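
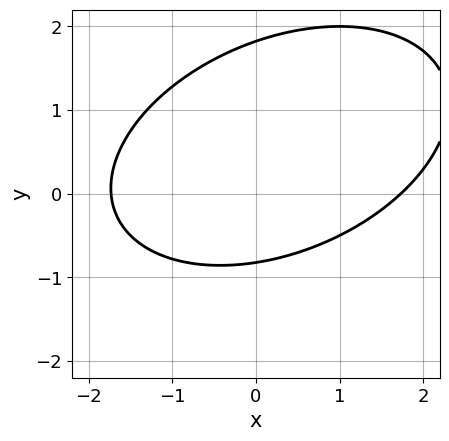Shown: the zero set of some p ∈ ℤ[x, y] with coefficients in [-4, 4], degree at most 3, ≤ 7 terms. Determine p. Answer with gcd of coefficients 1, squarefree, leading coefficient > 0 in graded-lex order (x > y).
(a) Degree: no degree-1 curve has this shape, so deg p = 2.
(b) Solving for integer coefficients yields p as stated.

x^2 - x*y + 2*y^2 - 2*y - 3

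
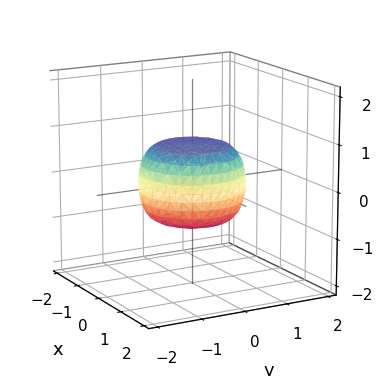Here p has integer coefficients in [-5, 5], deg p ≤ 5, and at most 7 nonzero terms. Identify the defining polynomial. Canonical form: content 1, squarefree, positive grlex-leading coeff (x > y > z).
2*x^4 + 4*x^2*y^2 + 2*y^4 - x^2 - y^2 + 3*z^2 - 2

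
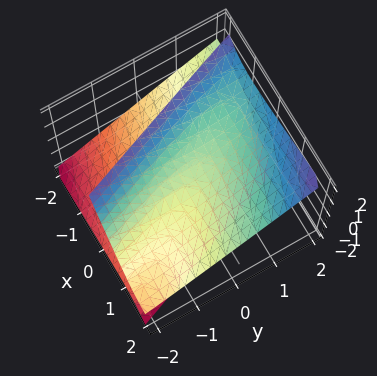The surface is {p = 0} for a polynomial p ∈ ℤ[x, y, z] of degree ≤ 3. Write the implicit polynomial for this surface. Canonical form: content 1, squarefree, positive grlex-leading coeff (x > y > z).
I count 2 distinct pieces. They look like related sheets of one shape, so recover p as a whole.
The degree is 2 — a generic line meets the surface in up to 2 points.
Against the integer gridlines: the surface avoids every integer x-axis point in the box; no y-intercept at any integer in the box.
Fitting integer coefficients to these (and the overall shape) gives p.

x^2 + 3*x*y - 3*x*z + y^2 - 2*z^2 + 1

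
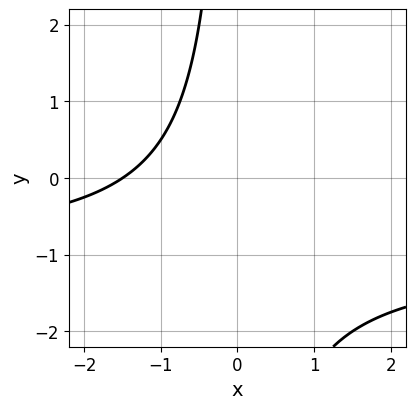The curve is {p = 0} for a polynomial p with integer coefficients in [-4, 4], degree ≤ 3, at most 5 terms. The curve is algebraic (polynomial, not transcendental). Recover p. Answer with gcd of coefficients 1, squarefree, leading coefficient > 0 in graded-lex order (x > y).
2*x*y + 2*x + 3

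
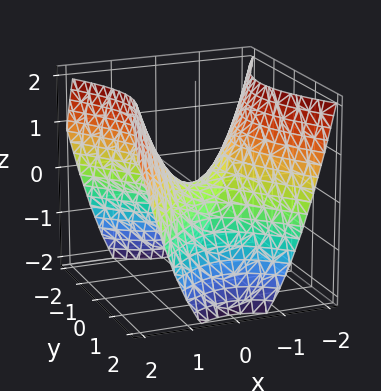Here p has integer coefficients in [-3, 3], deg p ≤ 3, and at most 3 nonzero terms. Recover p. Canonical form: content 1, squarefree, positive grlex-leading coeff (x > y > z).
3*x^2 - 2*y^2 - 3*z

deg p = 2.
Symmetries: the y ↦ −y reflection is a symmetry, so y appears only in even powers; mirror symmetry x ↦ −x ⇒ only even powers of x.
Against the integer gridlines: it meets the y-axis at y = 0 (among the integer gridlines); one z-axis crossing is at z = 0; it crosses the x-axis at the gridline x = 0.
Putting this together gives p.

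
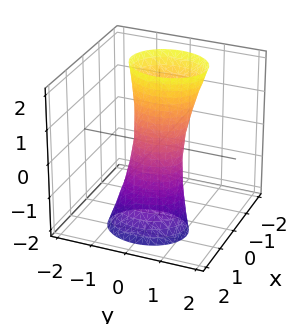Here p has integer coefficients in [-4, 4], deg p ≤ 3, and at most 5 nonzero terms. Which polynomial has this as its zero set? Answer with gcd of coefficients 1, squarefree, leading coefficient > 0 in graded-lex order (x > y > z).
3*x^2 + 2*x*z + 2*y^2 - 1

First, deg p = 2. A generic line meets the surface in up to 2 points.
Next, observable constraints: it misses every integer gridline on the z-axis.
Finally, assembling these constraints gives the stated polynomial.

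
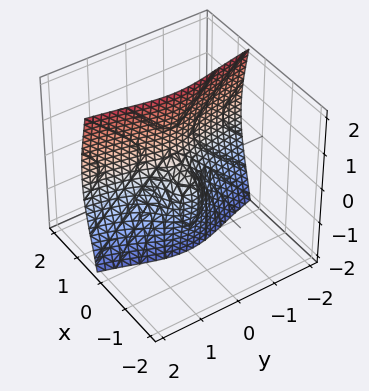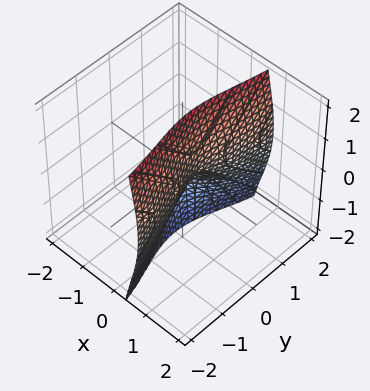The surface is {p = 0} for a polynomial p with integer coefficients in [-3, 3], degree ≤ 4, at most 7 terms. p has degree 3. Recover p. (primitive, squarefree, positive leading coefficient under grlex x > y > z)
(a) The degree is 3 — the shape is more complex than any degree-2 surface.
(b) Checking where it meets the axes: it meets the y-axis at y = 0 (among the integer gridlines); it crosses the x-axis at the gridline x = 0; it crosses the z-axis at the gridline z = 0.
(c) Matching integer coefficients to the picture gives p.

3*x^3 + 2*x*y^2 + 2*x*z^2 - 2*y^2 - z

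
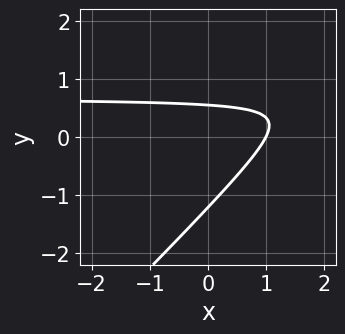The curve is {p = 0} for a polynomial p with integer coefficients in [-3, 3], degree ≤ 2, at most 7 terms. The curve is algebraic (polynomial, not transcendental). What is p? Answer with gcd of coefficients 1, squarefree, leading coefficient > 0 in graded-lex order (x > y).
First, the degree is 2 — no degree-1 curve has this shape.
Next, observable constraints: it meets the x-axis at x = 1 (among the integer gridlines).
Finally, fitting integer coefficients to these (and the overall shape) gives p.

3*x*y - 3*y^2 - 2*x - 2*y + 2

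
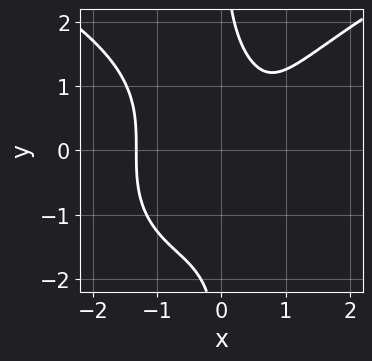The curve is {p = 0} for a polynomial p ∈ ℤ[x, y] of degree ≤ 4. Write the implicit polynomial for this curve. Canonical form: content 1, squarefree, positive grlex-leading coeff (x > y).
x*y^3 - 2*x^3 + 2*x - 2

First, the degree is 4 — the shape is more complex than any degree-3 curve.
Next, from the visible intercepts: the curve avoids every integer y-axis point in the box.
Finally, these observations pin down the coefficients.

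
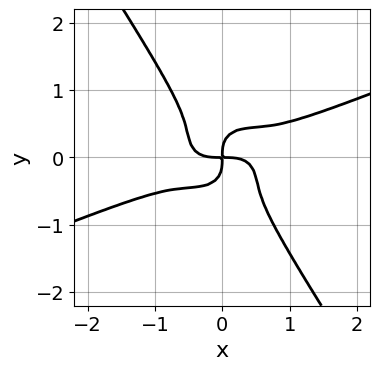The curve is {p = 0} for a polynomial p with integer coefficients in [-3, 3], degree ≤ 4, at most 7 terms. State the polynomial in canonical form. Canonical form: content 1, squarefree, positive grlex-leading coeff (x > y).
x^4 - 2*x^3*y - 2*x*y^3 - 2*y^4 + x*y

(a) deg p = 4. No degree-3 curve has this shape.
(b) From the axis intercepts and sections: it meets the y-axis at y = 0 (among the integer gridlines); one x-axis crossing is at x = 0.
(c) These observations pin down the coefficients.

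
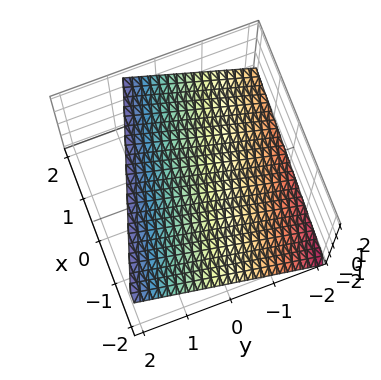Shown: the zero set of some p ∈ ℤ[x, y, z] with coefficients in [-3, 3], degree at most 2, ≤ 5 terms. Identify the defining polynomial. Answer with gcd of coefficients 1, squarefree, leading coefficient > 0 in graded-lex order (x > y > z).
First, deg p = 1.
Next, from the visible intercepts: one x-axis crossing is at x = -2.
Finally, matching integer coefficients to the picture gives p.

x + 3*y - 3*z + 2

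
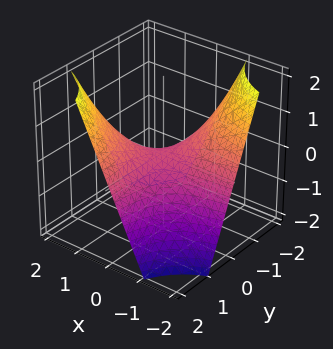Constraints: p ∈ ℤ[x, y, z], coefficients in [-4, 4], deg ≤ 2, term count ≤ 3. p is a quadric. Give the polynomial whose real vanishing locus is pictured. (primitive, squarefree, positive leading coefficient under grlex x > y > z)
1. The degree is 2 — a hyperbolic paraboloid; a quadric.
2. Observable constraints: the visible y-axis segment lies entirely on the surface; it crosses the z-axis at the gridline z = 0; every point of the x-axis in the box is on the surface.
3. Assembling these constraints gives the stated polynomial.

x*y - z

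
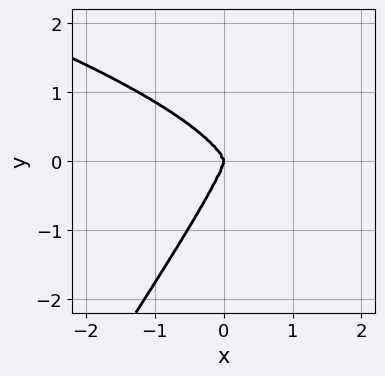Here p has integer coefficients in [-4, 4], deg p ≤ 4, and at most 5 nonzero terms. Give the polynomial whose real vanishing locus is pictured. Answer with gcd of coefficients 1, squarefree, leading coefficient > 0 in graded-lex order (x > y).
3*x*y^3 - 2*y^4 - 3*x^3

First, deg p = 4.
Then, from the axis intercepts and sections: it meets the x-axis at x = 0 (among the integer gridlines); it crosses the y-axis at the gridline y = 0.
Finally, the integer polynomial consistent with all of this is the stated p.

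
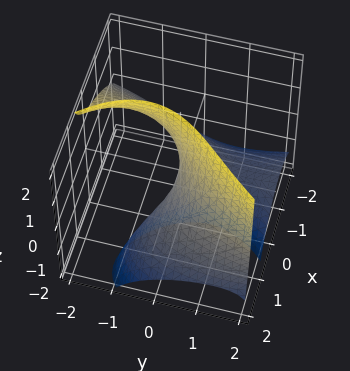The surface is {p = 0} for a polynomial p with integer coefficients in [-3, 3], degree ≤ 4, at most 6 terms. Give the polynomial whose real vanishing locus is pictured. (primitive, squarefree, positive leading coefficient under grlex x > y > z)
x^3 - y^2*z + 3*x*z - 3*y

(a) Degree: no degree-2 surface has this shape, so deg p = 3.
(b) Checking where it meets the axes: it meets the y-axis at y = 0 (among the integer gridlines); the visible z-axis segment lies entirely on the surface; it crosses the x-axis at the gridline x = 0.
(c) Matching integer coefficients to the picture gives p.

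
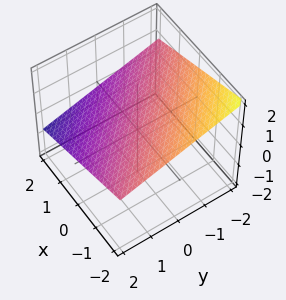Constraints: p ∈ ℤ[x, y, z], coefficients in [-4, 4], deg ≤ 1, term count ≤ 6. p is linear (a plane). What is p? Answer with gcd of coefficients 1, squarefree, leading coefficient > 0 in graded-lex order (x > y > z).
x + y + 3*z - 2

First, deg p = 1. The surface is flat (a plane).
Next, from the visible intercepts: it meets the y-axis at y = 2 (among the integer gridlines); it crosses the x-axis at the gridline x = 2.
Finally, fitting integer coefficients to these (and the overall shape) gives p.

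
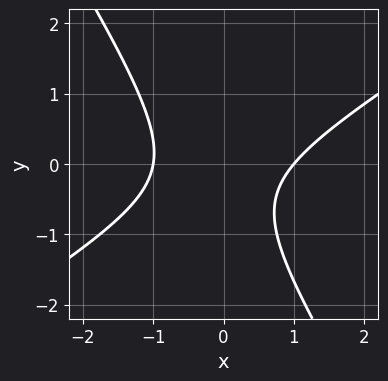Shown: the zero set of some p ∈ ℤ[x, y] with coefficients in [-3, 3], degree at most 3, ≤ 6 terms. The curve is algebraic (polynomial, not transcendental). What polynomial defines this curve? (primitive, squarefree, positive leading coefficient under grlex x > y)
3*x^2 - 3*x*y - 3*y^2 - 2*y - 3

(a) deg p = 2. No degree-1 curve has this shape.
(b) Reading off the gridlines: no y-intercept at any integer in the box; among the integer gridlines, it crosses the x-axis at x ∈ {-1, 1}.
(c) Putting this together gives p.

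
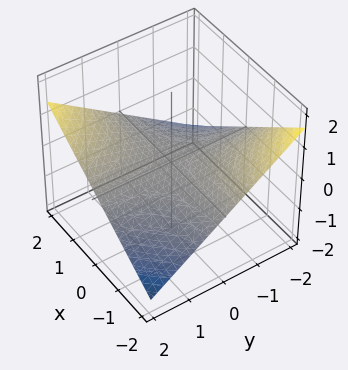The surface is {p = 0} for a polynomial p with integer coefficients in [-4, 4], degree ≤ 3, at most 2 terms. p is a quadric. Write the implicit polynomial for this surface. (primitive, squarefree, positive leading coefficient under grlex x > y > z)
x*y - 3*z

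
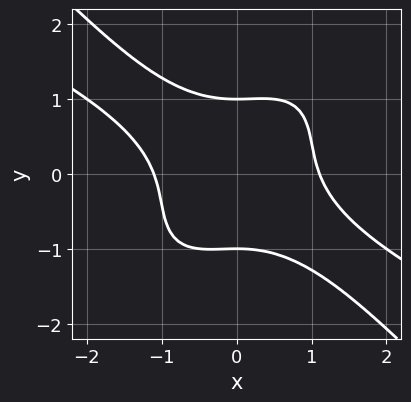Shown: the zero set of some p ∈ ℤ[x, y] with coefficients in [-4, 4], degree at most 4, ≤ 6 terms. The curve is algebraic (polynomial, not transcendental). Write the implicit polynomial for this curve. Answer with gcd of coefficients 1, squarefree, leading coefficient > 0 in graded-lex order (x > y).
1. Degree: a generic line meets the curve in up to 4 points, so deg p = 4.
2. Observable constraints: among the integer gridlines, it crosses the y-axis at y ∈ {-1, 1}.
3. Assembling these constraints gives the stated polynomial.

2*x^4 + 3*x^3*y - 2*x^2*y^2 + 3*y^4 - 3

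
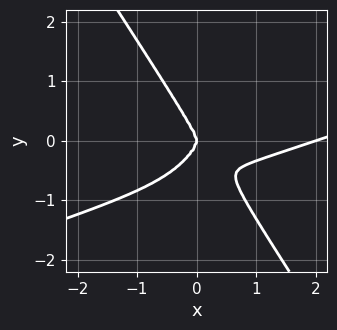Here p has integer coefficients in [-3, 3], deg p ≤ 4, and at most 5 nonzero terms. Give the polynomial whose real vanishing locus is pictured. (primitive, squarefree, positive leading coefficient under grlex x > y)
1. Degree: the shape is more complex than any degree-3 curve, so deg p = 4.
2. Against the integer gridlines: it crosses the y-axis at the gridline y = 0; among the integer gridlines, it crosses the x-axis at x ∈ {0, 2}.
3. Fitting integer coefficients to these (and the overall shape) gives p.

x^4 - 3*x^3*y - y^4 - 2*x^3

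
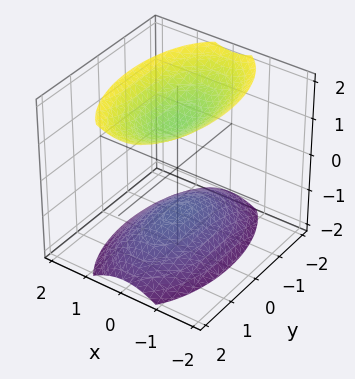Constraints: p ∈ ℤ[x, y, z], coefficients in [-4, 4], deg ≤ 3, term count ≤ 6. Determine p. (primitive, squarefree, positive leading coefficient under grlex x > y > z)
3*x^2 + y^2 - 2*z^2 + 3

(a) There are 2 components. Treating them together as one polynomial.
(b) Degree: two separate bowl-shaped sheets opening away from each other; a quadric, so deg p = 2.
(c) Symmetries: it's symmetric under z → −z, forcing even powers of z; mirror symmetry y ↦ −y ⇒ only even powers of y; the x ↦ −x reflection is a symmetry, so x appears only in even powers.
(d) Checking where it meets the axes: it misses every integer gridline on the x-axis; no y-intercept at any integer in the box.
(e) Together with the visible shape, these determine p as stated.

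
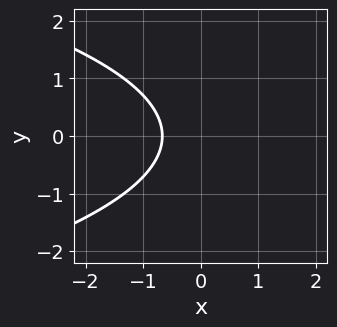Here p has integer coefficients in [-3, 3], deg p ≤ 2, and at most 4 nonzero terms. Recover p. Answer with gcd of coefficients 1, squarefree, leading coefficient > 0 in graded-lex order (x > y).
(a) Degree: the shape is more complex than any degree-1 curve, so deg p = 2.
(b) Symmetries: it's symmetric under y → −y, forcing even powers of y.
(c) Observable constraints: it misses every integer gridline on the y-axis.
(d) These observations pin down the coefficients.

2*y^2 + 3*x + 2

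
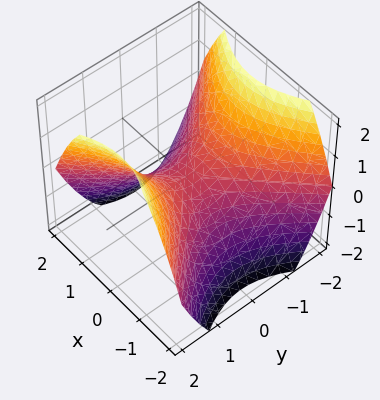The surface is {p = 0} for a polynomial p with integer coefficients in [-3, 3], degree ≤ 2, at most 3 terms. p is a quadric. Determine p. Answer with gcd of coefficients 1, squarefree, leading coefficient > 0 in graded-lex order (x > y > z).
(a) deg p = 2. A saddle surface; a quadric.
(b) Symmetries: the x ↦ −x reflection is a symmetry, so x appears only in even powers; the y ↦ −y reflection is a symmetry, so y appears only in even powers.
(c) From the visible intercepts: one y-axis crossing is at y = 0; one z-axis crossing is at z = 0.
(d) Assembling these constraints gives the stated polynomial.

2*x^2 - 2*y^2 + 3*z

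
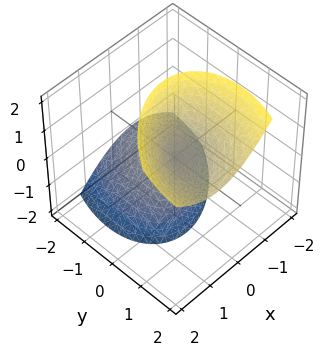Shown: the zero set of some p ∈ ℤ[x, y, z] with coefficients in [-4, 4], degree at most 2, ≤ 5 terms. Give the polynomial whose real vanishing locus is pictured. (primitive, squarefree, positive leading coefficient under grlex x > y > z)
3*x^2 - 2*x*y + 2*y^2 - 3*y*z - z^2

First, the degree is 2 — no degree-1 surface has this shape.
Then, observable constraints: it crosses the x-axis at the gridline x = 0; it crosses the z-axis at the gridline z = 0; one y-axis crossing is at y = 0.
Finally, matching integer coefficients to the picture gives p.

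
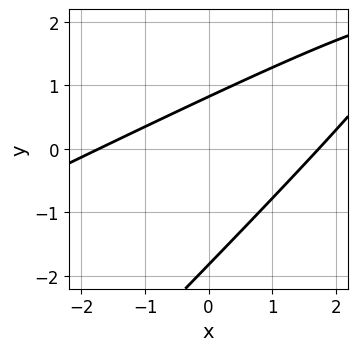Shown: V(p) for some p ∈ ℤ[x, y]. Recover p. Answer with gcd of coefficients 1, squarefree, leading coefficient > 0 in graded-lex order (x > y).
deg p = 2. A generic line meets the curve in up to 2 points.
Matching integer coefficients to the picture gives p.

x^2 - 3*x*y + 2*y^2 + 2*y - 3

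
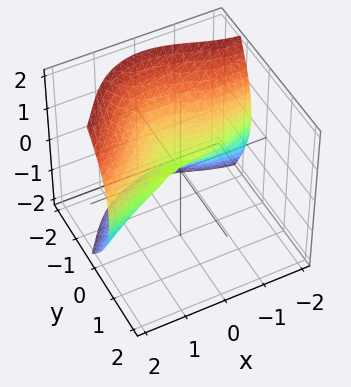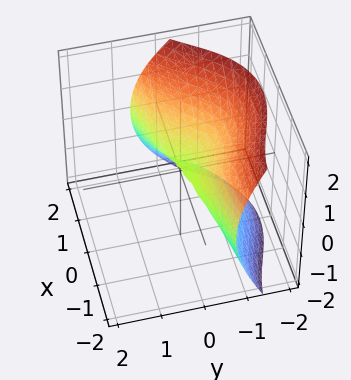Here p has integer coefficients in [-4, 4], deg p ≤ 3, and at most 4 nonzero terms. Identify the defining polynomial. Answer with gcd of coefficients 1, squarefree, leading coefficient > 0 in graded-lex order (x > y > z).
x^3 - 3*x^2*y - 2*y^3 - 3*z^2

(a) Degree: no degree-2 surface has this shape, so deg p = 3.
(b) Observable constraints: one x-axis crossing is at x = 0; it meets the y-axis at y = 0 (among the integer gridlines); it crosses the z-axis at the gridline z = 0.
(c) Assembling these constraints gives the stated polynomial.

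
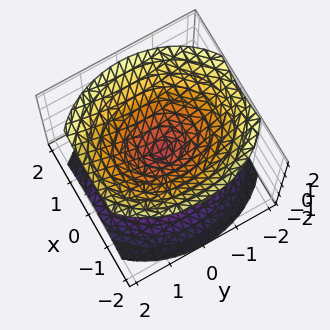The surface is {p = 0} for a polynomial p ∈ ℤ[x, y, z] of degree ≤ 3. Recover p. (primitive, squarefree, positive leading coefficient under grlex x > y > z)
(a) I count 2 distinct pieces. They look like related sheets of one shape, so recover p as a whole.
(b) Degree: a double cone through the origin; a quadric, so deg p = 2.
(c) Symmetries: it's symmetric under x → −x, forcing even powers of x; mirror symmetry y ↦ −y ⇒ only even powers of y; mirror symmetry z ↦ −z ⇒ only even powers of z.
(d) Reading off the gridlines: it crosses the x-axis at the gridline x = 0; it crosses the z-axis at the gridline z = 0; it crosses the y-axis at the gridline y = 0.
(e) Fitting integer coefficients to these (and the overall shape) gives p.

3*x^2 + 2*y^2 - 3*z^2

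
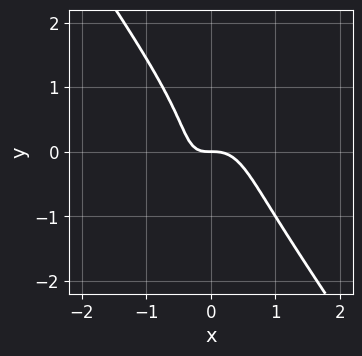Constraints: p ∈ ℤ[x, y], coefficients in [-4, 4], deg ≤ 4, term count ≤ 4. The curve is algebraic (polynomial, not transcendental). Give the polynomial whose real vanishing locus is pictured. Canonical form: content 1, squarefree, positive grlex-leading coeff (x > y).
3*x^3 + y^3 + x*y + y

Degree: the shape is more complex than any degree-2 curve, so deg p = 3.
Checking where it meets the axes: it meets the x-axis at x = 0 (among the integer gridlines); one y-axis crossing is at y = 0.
Matching integer coefficients to the picture gives p.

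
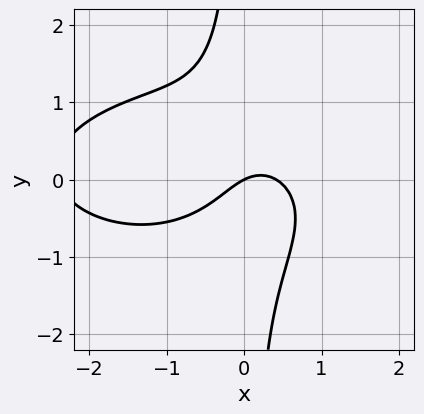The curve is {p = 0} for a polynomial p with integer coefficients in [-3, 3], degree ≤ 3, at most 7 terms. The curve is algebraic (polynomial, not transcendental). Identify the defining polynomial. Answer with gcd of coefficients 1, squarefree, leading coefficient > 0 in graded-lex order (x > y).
x^3 + 3*x*y^2 + 2*x^2 - x + 2*y

(a) The degree is 3 — no degree-2 curve has this shape.
(b) Observable constraints: one y-axis crossing is at y = 0; it meets the x-axis at x = 0 (among the integer gridlines).
(c) Solving for integer coefficients yields p as stated.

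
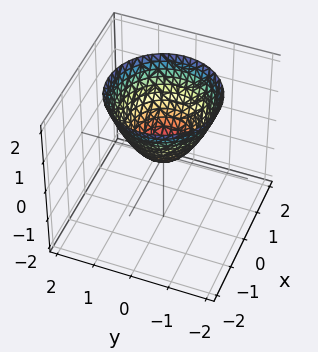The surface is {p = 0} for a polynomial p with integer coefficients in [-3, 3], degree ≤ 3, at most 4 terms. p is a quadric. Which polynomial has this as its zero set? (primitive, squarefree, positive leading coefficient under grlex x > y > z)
x^2 + y^2 - z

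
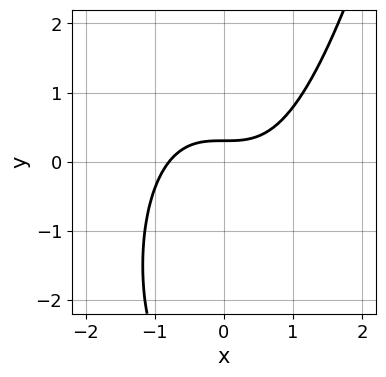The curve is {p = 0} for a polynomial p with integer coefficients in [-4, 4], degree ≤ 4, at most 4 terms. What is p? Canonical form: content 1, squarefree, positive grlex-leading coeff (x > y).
(a) deg p = 3. The shape is more complex than any degree-2 curve.
(b) Matching integer coefficients to the picture gives p.

2*x^3 - y^2 - 3*y + 1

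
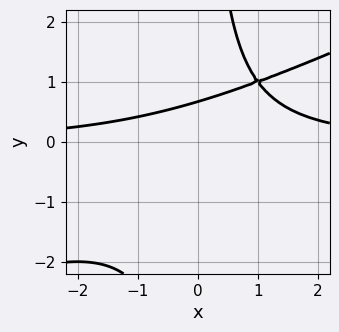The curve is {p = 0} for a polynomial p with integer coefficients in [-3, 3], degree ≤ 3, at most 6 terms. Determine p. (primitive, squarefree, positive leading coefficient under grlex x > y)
x^2*y - 2*x*y^2 + 3*y - 2

(a) Degree: no degree-2 curve has this shape, so deg p = 3.
(b) Observable constraints: it misses every integer gridline on the x-axis.
(c) Fitting integer coefficients to these (and the overall shape) gives p.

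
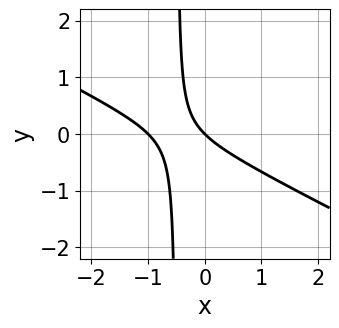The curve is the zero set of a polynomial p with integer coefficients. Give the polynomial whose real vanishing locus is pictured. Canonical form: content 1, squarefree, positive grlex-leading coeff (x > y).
1. Degree: a generic line meets the curve in up to 2 points, so deg p = 2.
2. From the visible intercepts: among the integer gridlines, it crosses the x-axis at x ∈ {-1, 0}; it crosses the y-axis at the gridline y = 0.
3. Solving for integer coefficients yields p as stated.

x^2 + 2*x*y + x + y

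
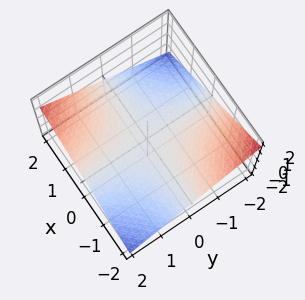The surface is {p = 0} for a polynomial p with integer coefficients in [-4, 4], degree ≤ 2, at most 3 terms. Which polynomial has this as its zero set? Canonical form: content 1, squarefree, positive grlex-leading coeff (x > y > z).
1. Degree: a saddle surface; a quadric, so deg p = 2.
2. Against the integer gridlines: one z-axis crossing is at z = 0; every point of the x-axis in the box is on the surface; every point of the y-axis in the box is on the surface.
3. Fitting integer coefficients to these (and the overall shape) gives p.

x*y - 3*z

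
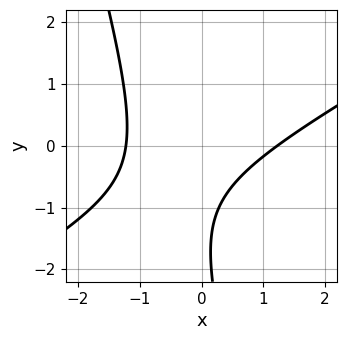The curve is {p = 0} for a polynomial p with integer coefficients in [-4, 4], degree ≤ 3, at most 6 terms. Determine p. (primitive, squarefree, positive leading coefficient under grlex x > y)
2*x^2 - 3*x*y - y^2 - 3*y - 3

1. The degree is 2 — no degree-1 curve has this shape.
2. Checking where it meets the axes: the curve avoids every integer y-axis point in the box.
3. Solving for integer coefficients yields p as stated.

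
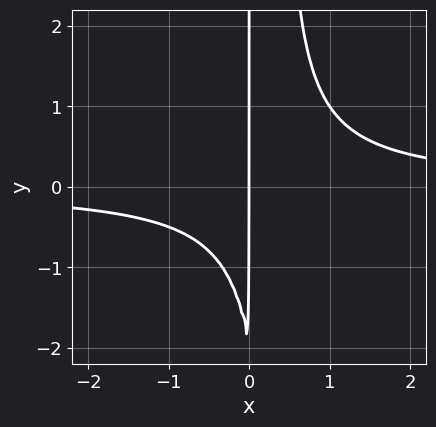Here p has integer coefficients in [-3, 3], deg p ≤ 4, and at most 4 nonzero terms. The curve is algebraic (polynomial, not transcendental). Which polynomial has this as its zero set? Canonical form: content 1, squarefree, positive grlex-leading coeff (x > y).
3*x^2*y - x*y - 2*x

1. The degree is 3 — a generic line meets the curve in up to 3 points.
2. Observable constraints: the visible y-axis segment lies entirely on the curve; it crosses the x-axis at the gridline x = 0.
3. Together with the visible shape, these determine p as stated.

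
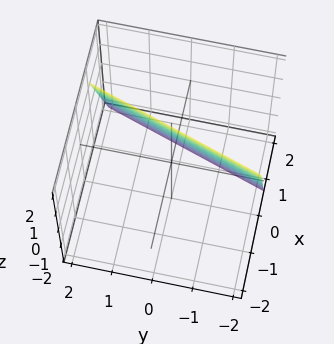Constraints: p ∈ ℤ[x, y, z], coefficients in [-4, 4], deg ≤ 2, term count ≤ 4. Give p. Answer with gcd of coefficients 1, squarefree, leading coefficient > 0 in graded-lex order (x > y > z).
3*x - y + z - 2

1. deg p = 1. The surface is flat (a plane).
2. Against the integer gridlines: one z-axis crossing is at z = 2; it crosses the y-axis at the gridline y = -2.
3. Matching integer coefficients to the picture gives p.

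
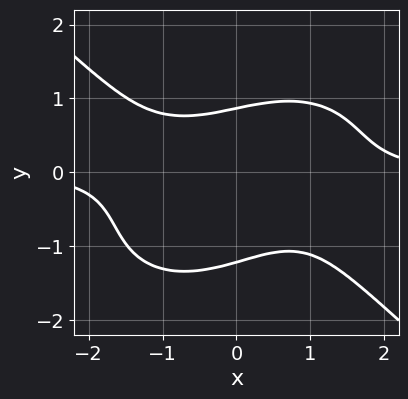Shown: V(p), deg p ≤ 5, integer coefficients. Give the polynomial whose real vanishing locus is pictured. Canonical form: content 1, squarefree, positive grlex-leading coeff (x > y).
First, deg p = 4. The shape is more complex than any degree-3 curve.
Then, against the integer gridlines: it misses every integer gridline on the x-axis.
Finally, matching integer coefficients to the picture gives p.

2*x^3*y + 3*y^4 + 2*y^3 - 3*x*y - 3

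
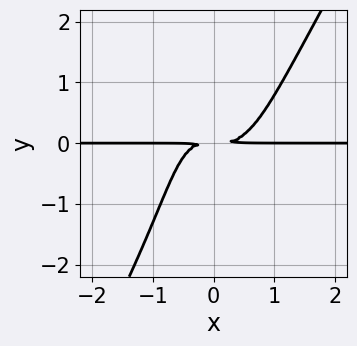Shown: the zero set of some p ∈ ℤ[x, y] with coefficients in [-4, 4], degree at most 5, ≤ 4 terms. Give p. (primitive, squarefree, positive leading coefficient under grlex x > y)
3*x^3*y - x*y^3 - x*y^2 - 2*y^2

(a) The degree is 4 — no degree-3 curve has this shape.
(b) Against the integer gridlines: every point of the x-axis in the box is on the curve.
(c) The integer polynomial consistent with all of this is the stated p.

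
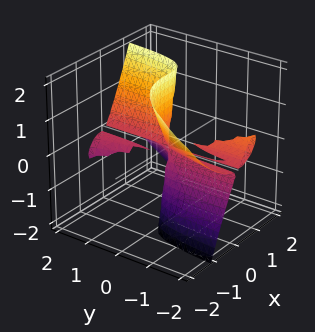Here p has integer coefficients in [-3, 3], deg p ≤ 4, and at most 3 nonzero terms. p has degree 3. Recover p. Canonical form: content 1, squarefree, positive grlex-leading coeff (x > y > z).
First, there are 2 components. Treating them together as one polynomial.
Then, degree: no degree-2 surface has this shape, so deg p = 3.
Then, from the visible intercepts: one x-axis crossing is at x = 0; every point of the z-axis in the box is on the surface.
Finally, solving for integer coefficients yields p as stated. Check: (0, -1, 0) on the y-axis lies on the surface, and p(0, -1, 0) = 0. ✓

3*x^3 + 3*x*y*z - 2*y*z^2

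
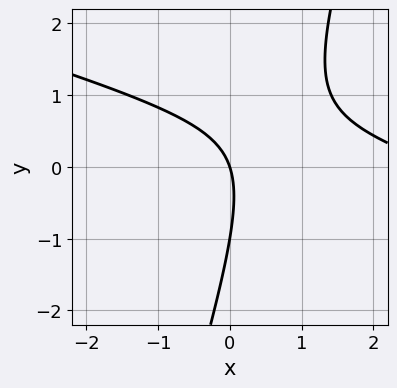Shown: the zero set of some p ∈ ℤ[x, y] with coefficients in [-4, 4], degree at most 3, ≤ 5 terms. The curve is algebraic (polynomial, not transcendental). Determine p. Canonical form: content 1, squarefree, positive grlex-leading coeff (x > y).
The degree is 2 — the shape is more complex than any degree-1 curve.
Observable constraints: among the integer gridlines, it crosses the y-axis at y ∈ {-1, 0}; one x-axis crossing is at x = 0.
Fitting integer coefficients to these (and the overall shape) gives p.

x^2 + 3*x*y - y^2 - 3*x - y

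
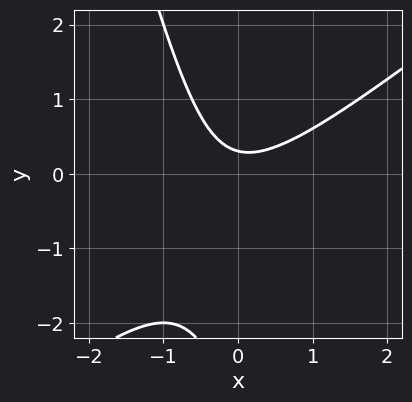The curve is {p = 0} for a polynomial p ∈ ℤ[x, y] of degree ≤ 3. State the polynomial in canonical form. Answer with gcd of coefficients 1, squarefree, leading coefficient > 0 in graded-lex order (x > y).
3*x^2 - 3*x*y - y^2 - 3*y + 1

(a) Degree: the shape is more complex than any degree-1 curve, so deg p = 2.
(b) From the visible intercepts: no x-intercept at any integer in the box.
(c) Together with the visible shape, these determine p as stated.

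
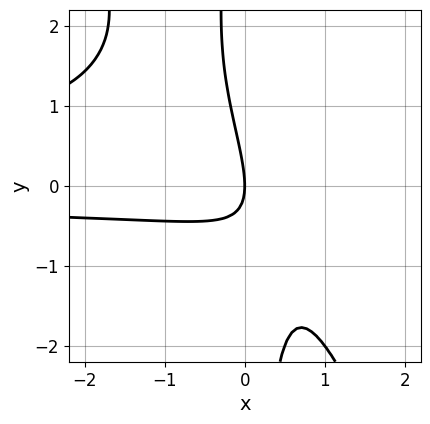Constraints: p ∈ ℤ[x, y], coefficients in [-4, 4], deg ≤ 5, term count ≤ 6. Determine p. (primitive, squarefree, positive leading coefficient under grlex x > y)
2*x^2*y^2 + x*y^3 + 3*x*y + y^2 + 2*x

First, degree: the shape is more complex than any degree-3 curve, so deg p = 4.
Then, from the visible intercepts: it crosses the y-axis at the gridline y = 0; it crosses the x-axis at the gridline x = 0.
Finally, solving for integer coefficients yields p as stated.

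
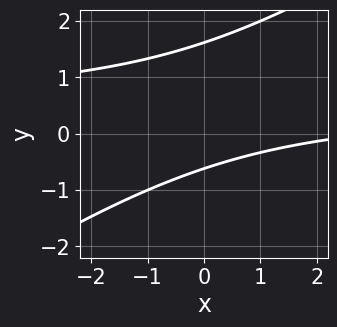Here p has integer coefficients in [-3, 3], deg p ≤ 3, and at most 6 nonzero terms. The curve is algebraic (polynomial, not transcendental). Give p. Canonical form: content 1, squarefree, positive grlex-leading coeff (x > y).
The degree is 2 — a generic line meets the curve in up to 2 points.
Against the integer gridlines: the curve avoids every integer x-axis point in the box.
The integer polynomial consistent with all of this is the stated p.

2*x*y - 3*y^2 - x + 3*y + 3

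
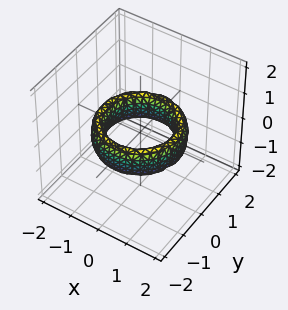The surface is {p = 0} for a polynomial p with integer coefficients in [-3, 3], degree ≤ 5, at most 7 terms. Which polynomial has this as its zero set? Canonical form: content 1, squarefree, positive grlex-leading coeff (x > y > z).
First, degree: no degree-3 surface has this shape, so deg p = 4.
Then, symmetry: the surface is invariant under rotation about z: p = q(x² + y², z).
Next, observable constraints: the surface avoids every integer z-axis point in the box; a circular section at z = 0 has radius exactly 1; the y-axis gridline crossings are at y ∈ {-1, 1}; the x-axis gridline crossings are at x ∈ {-1, 1}.
Finally, assembling these constraints gives the stated polynomial.

x^4 + 2*x^2*y^2 + y^4 - 3*x^2 - 3*y^2 + z^2 + 2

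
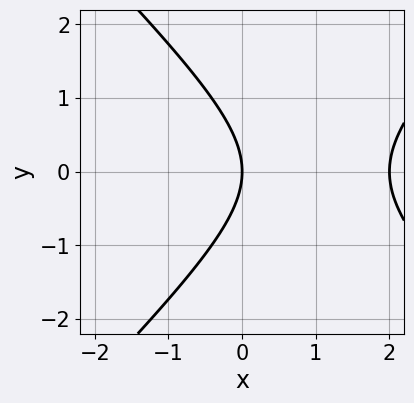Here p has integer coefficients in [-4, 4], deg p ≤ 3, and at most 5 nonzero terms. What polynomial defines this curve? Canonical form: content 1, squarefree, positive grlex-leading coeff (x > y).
x^2 - y^2 - 2*x

The degree is 2 — the shape is more complex than any degree-1 curve.
Symmetries: mirror symmetry y ↦ −y ⇒ only even powers of y.
Observable constraints: it meets the y-axis at y = 0 (among the integer gridlines); among the integer gridlines, it crosses the x-axis at x ∈ {0, 2}.
Putting this together gives p.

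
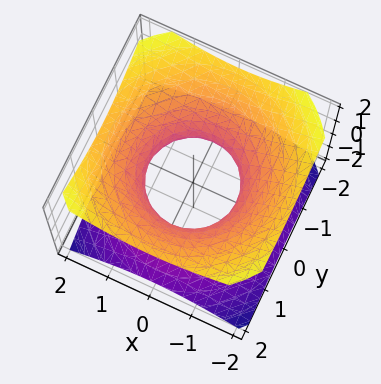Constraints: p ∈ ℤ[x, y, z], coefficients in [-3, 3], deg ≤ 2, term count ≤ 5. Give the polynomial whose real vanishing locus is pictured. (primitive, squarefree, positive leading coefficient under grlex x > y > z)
2*x^2 + 2*y^2 - 3*z^2 - 2

Degree: one connected sheet with a waist; a quadric, so deg p = 2.
Symmetries: rotational symmetry about the z-axis ⇒ p depends on x, y only through x² + y²; it's symmetric under z → −z, forcing even powers of z.
From the visible intercepts: among the integer gridlines, it crosses the x-axis at x ∈ {-1, 1}; no z-intercept at any integer in the box; the y-axis gridline crossings are at y ∈ {-1, 1}.
Assembling these constraints gives the stated polynomial.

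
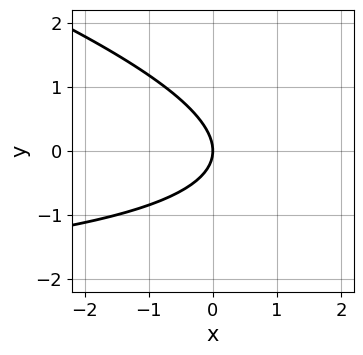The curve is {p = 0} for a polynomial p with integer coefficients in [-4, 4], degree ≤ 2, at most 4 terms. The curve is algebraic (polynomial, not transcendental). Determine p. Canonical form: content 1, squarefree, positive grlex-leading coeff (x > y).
1. The degree is 2 — a generic line meets the curve in up to 2 points.
2. Checking where it meets the axes: it crosses the y-axis at the gridline y = 0; it crosses the x-axis at the gridline x = 0.
3. Matching integer coefficients to the picture gives p.

x*y + 3*y^2 + 3*x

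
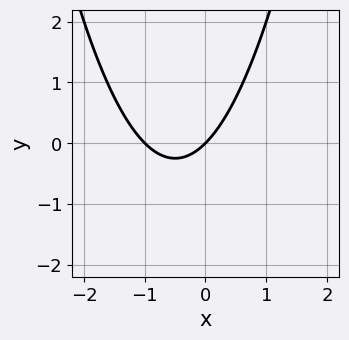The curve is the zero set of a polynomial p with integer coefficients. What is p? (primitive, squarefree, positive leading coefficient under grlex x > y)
Degree: a generic line meets the curve in up to 2 points, so deg p = 2.
Checking where it meets the axes: one y-axis crossing is at y = 0; the x-axis gridline crossings are at x ∈ {-1, 0}.
Matching integer coefficients to the picture gives p.

x^2 + x - y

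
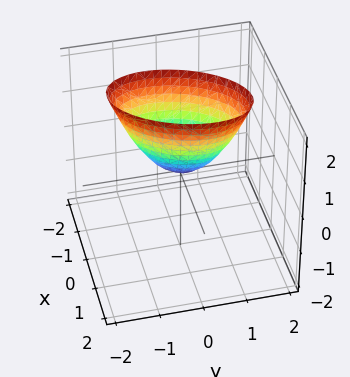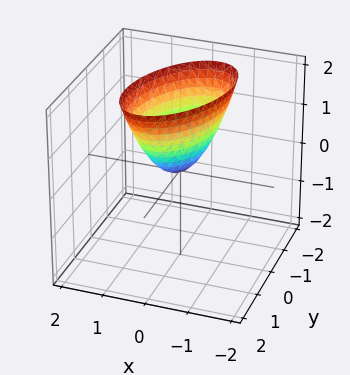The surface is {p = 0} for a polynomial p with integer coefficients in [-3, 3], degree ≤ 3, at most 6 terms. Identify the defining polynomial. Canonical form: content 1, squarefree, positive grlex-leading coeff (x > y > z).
1. deg p = 2.
2. From the axis intercepts and sections: one y-axis crossing is at y = 0; it crosses the x-axis at the gridline x = 0.
3. Matching integer coefficients to the picture gives p.

2*x^2 - x*y + y^2 - z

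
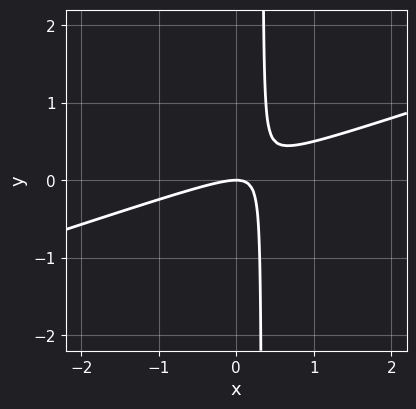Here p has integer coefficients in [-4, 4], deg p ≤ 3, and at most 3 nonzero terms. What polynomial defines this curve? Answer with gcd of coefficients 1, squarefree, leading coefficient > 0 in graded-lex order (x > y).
x^2 - 3*x*y + y

Degree: a generic line meets the curve in up to 2 points, so deg p = 2.
From the visible intercepts: it crosses the x-axis at the gridline x = 0; it meets the y-axis at y = 0 (among the integer gridlines).
These observations pin down the coefficients.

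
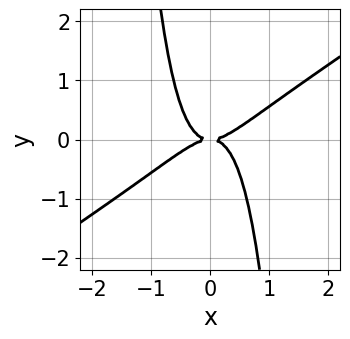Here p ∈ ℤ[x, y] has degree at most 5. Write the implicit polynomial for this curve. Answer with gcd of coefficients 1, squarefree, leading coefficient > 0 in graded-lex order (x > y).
First, deg p = 4. A generic line meets the curve in up to 4 points.
Next, from the visible intercepts: it meets the y-axis at y = 0 (among the integer gridlines); it crosses the x-axis at the gridline x = 0.
Finally, matching integer coefficients to the picture gives p.

2*x^4 - 3*x^3*y - y^2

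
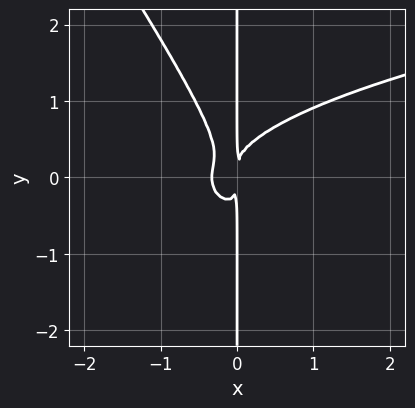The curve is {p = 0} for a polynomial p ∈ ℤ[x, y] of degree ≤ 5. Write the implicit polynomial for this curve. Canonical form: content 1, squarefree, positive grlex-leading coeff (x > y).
3*x^2*y^2 + 2*x*y^3 - 3*x^3 - x^2

The degree is 4 — no degree-3 curve has this shape.
Against the integer gridlines: the visible y-axis segment lies entirely on the curve.
Fitting integer coefficients to these (and the overall shape) gives p.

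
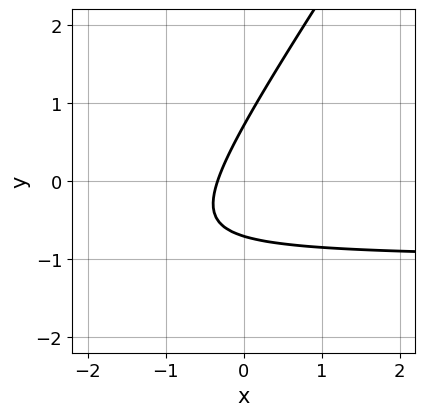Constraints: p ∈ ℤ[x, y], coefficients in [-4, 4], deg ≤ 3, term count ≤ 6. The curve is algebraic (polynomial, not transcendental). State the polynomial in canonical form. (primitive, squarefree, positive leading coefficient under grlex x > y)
(a) deg p = 2. No degree-1 curve has this shape.
(b) Putting this together gives p.

3*x*y - 2*y^2 + 3*x + 1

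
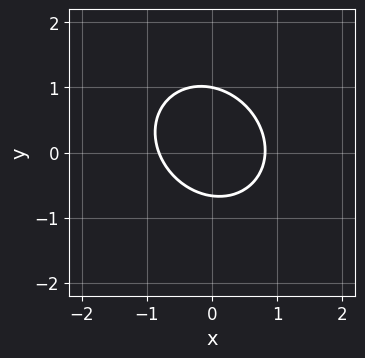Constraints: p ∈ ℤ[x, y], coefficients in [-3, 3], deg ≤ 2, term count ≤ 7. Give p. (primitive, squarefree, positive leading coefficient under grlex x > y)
(a) Degree: no degree-1 curve has this shape, so deg p = 2.
(b) From the visible intercepts: one y-axis crossing is at y = 1.
(c) Together with the visible shape, these determine p as stated.

3*x^2 + x*y + 3*y^2 - y - 2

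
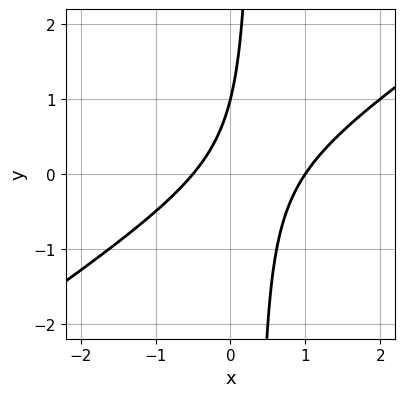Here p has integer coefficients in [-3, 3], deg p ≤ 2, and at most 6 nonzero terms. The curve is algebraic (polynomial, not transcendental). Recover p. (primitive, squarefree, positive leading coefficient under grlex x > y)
2*x^2 - 3*x*y - x + y - 1

First, deg p = 2.
Then, reading off the gridlines: one x-axis crossing is at x = 1; it crosses the y-axis at the gridline y = 1.
Finally, the integer polynomial consistent with all of this is the stated p.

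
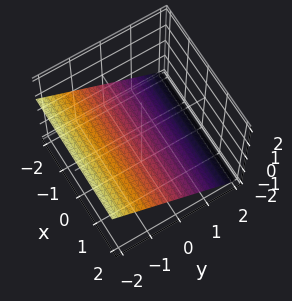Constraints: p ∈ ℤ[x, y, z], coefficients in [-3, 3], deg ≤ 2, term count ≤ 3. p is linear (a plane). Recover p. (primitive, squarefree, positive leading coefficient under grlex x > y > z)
2*y + 3*z + 2

First, the degree is 1 — the surface is flat (a plane).
Next, from the axis intercepts and sections: it misses every integer gridline on the x-axis; one y-axis crossing is at y = -1.
Finally, fitting integer coefficients to these (and the overall shape) gives p.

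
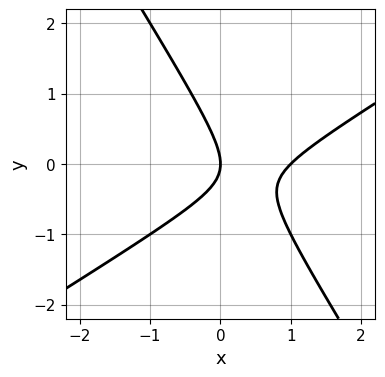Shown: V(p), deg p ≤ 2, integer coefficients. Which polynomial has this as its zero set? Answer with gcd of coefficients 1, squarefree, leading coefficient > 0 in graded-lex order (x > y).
x^2 - x*y - y^2 - x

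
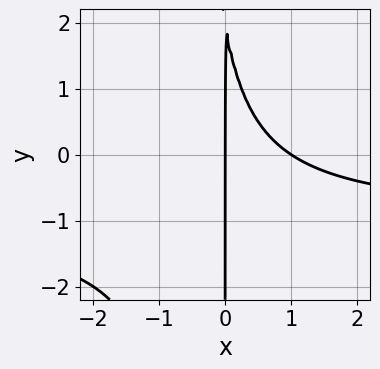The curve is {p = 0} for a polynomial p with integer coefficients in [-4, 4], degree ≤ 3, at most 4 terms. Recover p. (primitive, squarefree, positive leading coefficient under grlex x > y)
2*x^2*y + 2*x^2 + x*y - 2*x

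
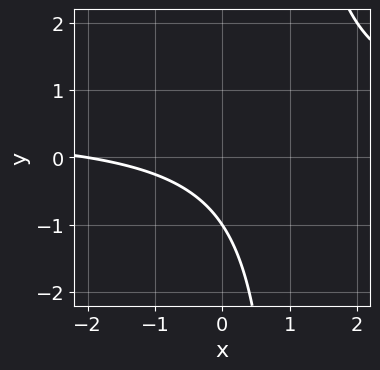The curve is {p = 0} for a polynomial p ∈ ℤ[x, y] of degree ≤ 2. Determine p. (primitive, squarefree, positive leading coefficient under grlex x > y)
2*x*y - x - 2*y - 2

deg p = 2. The shape is more complex than any degree-1 curve.
From the axis intercepts and sections: one x-axis crossing is at x = -2; one y-axis crossing is at y = -1.
Putting this together gives p.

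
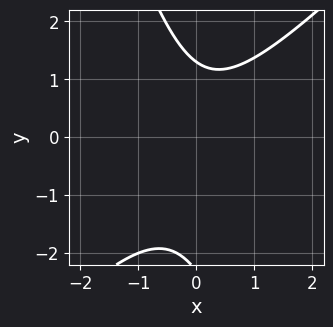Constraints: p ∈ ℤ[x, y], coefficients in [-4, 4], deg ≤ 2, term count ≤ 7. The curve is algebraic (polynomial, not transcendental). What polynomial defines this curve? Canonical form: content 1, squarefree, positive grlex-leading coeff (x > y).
First, degree: the shape is more complex than any degree-1 curve, so deg p = 2.
Then, reading off the gridlines: it misses every integer gridline on the x-axis.
Finally, assembling these constraints gives the stated polynomial.

3*x^2 - 2*x*y - y^2 - y + 3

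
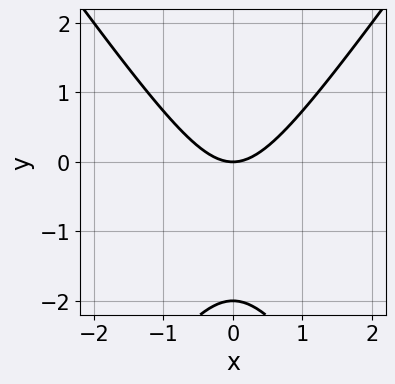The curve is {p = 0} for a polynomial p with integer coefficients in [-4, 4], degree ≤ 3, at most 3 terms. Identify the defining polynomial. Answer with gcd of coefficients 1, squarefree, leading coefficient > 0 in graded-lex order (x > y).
2*x^2 - y^2 - 2*y

(a) deg p = 2.
(b) Symmetries: the x ↦ −x reflection is a symmetry, so x appears only in even powers.
(c) From the axis intercepts and sections: it meets the x-axis at x = 0 (among the integer gridlines); among the integer gridlines, it crosses the y-axis at y ∈ {-2, 0}.
(d) Solving for integer coefficients yields p as stated.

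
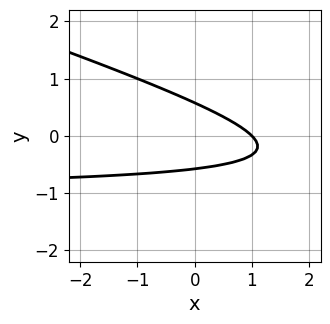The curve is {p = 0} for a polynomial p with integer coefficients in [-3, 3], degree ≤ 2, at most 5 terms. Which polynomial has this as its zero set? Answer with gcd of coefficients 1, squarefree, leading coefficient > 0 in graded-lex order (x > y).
1. deg p = 2.
2. From the visible intercepts: it crosses the x-axis at the gridline x = 1.
3. Putting this together gives p.

x*y + 3*y^2 + x - 1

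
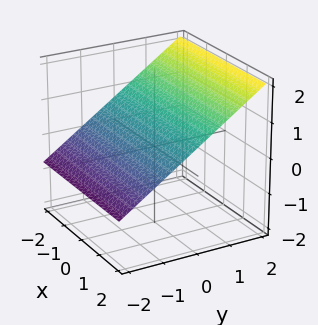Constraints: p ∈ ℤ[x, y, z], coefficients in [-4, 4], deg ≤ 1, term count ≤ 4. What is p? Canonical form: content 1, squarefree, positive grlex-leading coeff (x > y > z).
(a) deg p = 1. The surface is flat (a plane).
(b) Observable constraints: it crosses the y-axis at the gridline y = -1; the surface avoids every integer x-axis point in the box.
(c) Assembling these constraints gives the stated polynomial.

2*y - 3*z + 2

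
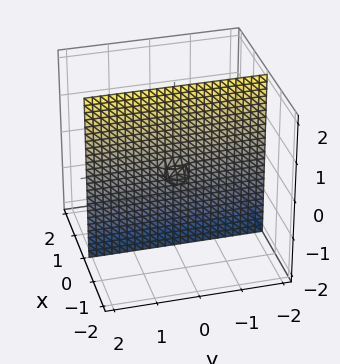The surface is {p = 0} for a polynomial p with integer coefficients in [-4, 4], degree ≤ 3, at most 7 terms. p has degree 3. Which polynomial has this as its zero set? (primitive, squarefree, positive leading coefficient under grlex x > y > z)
3*x^3 - 3*x^2*z + x*y^2 + 3*x*z^2 + x^2

The degree is 3 — no degree-2 surface has this shape.
Reading off the gridlines: every point of the z-axis in the box is on the surface; the visible y-axis segment lies entirely on the surface.
Matching integer coefficients to the picture gives p.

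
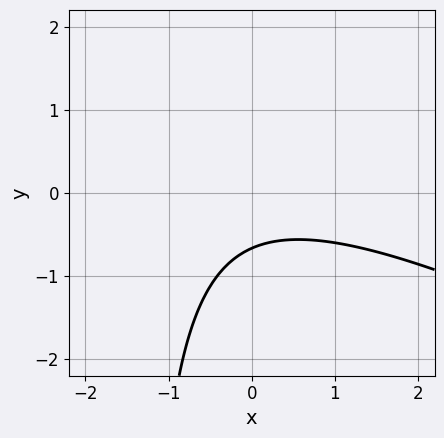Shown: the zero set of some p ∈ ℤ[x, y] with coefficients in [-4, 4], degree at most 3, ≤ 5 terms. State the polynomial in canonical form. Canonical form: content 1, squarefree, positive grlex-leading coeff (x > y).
x^2 + 2*x*y + 3*y + 2

1. deg p = 2. The shape is more complex than any degree-1 curve.
2. From the visible intercepts: it misses every integer gridline on the x-axis.
3. Matching integer coefficients to the picture gives p.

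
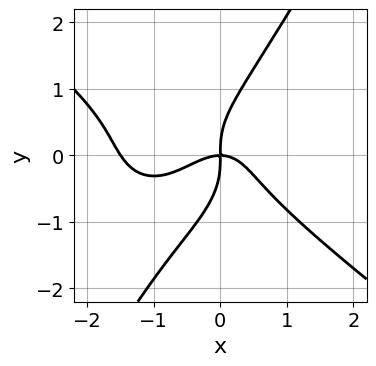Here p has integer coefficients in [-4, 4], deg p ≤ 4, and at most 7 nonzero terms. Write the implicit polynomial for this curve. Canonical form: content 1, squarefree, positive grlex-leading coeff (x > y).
deg p = 4. The shape is more complex than any degree-3 curve.
Against the integer gridlines: it crosses the y-axis at the gridline y = 0; it crosses the x-axis at the gridline x = 0.
Fitting integer coefficients to these (and the overall shape) gives p.

2*x^4 + 3*x*y^3 - 2*y^4 + 3*x^3 + 3*x*y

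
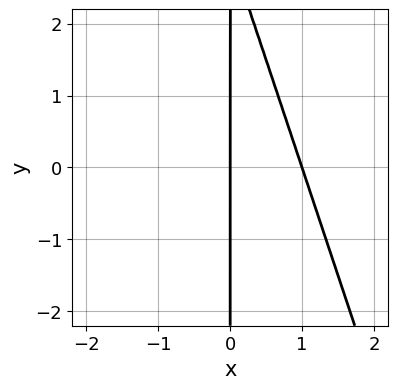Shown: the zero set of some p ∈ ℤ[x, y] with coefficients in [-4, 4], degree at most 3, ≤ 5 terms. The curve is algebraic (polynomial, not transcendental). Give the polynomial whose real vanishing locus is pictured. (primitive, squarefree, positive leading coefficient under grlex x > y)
3*x^2 + x*y - 3*x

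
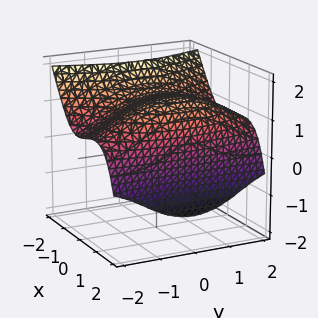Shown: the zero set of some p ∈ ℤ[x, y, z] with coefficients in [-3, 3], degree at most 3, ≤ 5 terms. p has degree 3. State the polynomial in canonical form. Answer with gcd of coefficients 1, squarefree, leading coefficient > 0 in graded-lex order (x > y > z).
2*x^3 + y^2*z + z^3 - 3*x^2 - 3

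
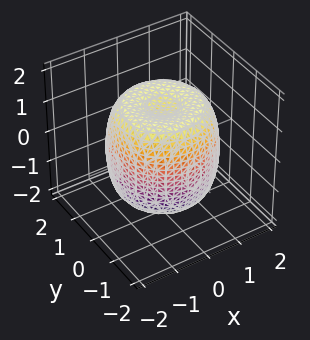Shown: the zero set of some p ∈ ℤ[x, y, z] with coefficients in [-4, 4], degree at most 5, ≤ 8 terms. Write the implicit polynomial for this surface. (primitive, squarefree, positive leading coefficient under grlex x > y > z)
2*x^4 + 4*x^2*y^2 + 2*y^4 - 3*x^2 - 3*y^2 + 2*z^2 - 3

First, the degree is 4 — a generic line meets the surface in up to 4 points.
Next, symmetries: rotational symmetry about the z-axis ⇒ p depends on x, y only through x² + y².
Next, reading off the gridlines: a circular section at z = 0 has radius between 1 and 2.
Finally, assembling these constraints gives the stated polynomial.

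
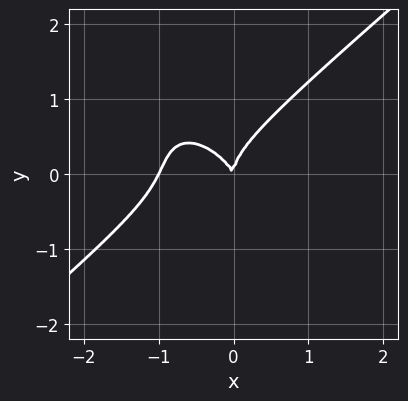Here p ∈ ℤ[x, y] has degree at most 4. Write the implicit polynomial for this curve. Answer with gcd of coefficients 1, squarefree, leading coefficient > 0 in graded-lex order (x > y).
2*x^3 - x*y^2 - 2*y^3 + 2*x^2 + x*y

First, degree: no degree-2 curve has this shape, so deg p = 3.
Then, observable constraints: among the integer gridlines, it crosses the x-axis at x ∈ {-1, 0}; it crosses the y-axis at the gridline y = 0.
Finally, fitting integer coefficients to these (and the overall shape) gives p.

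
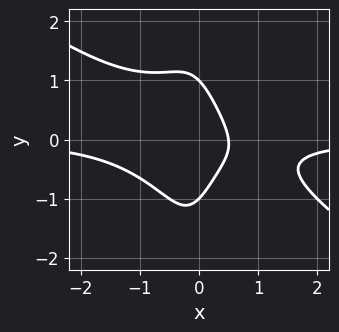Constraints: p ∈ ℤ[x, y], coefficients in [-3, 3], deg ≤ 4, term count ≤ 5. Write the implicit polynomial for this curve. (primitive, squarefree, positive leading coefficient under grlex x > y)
2*x^3*y + 3*x^2*y^2 + y^2 + 2*x - 1

Degree: no degree-3 curve has this shape, so deg p = 4.
Against the integer gridlines: among the integer gridlines, it crosses the y-axis at y ∈ {-1, 1}.
Together with the visible shape, these determine p as stated.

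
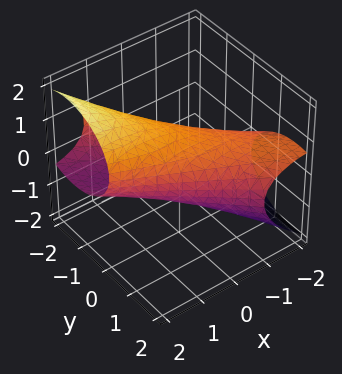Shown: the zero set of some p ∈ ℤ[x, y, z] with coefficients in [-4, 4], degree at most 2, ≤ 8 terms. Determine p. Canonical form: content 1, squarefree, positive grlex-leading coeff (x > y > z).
First, deg p = 2.
Then, against the integer gridlines: among the integer gridlines, it crosses the z-axis at z ∈ {-1, 1}.
Finally, these observations pin down the coefficients.

x^2 + 3*x*y - 2*x*z + 2*y^2 + 3*z^2 - 3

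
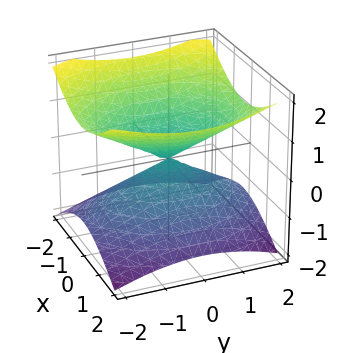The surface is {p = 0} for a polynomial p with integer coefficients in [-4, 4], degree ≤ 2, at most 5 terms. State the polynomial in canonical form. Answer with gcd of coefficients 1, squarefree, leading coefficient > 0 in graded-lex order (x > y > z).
First, deg p = 2. Two nappes meeting at a single point; a quadric.
Then, symmetries: the x ↦ −x reflection is a symmetry, so x appears only in even powers; mirror symmetry y ↦ −y ⇒ only even powers of y; it's symmetric under z → −z, forcing even powers of z.
Then, against the integer gridlines: it crosses the z-axis at the gridline z = 0; it crosses the x-axis at the gridline x = 0; one y-axis crossing is at y = 0.
Finally, fitting integer coefficients to these (and the overall shape) gives p.

2*x^2 + y^2 - 3*z^2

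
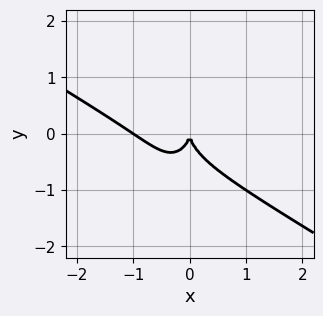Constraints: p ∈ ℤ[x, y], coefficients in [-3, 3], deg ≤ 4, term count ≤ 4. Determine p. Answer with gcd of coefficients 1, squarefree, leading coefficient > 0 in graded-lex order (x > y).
2*x^3 + 3*x^2*y + y^3 + 2*x^2

(a) The degree is 3 — the shape is more complex than any degree-2 curve.
(b) Observable constraints: among the integer gridlines, it crosses the x-axis at x ∈ {-1, 0}; one y-axis crossing is at y = 0.
(c) The integer polynomial consistent with all of this is the stated p.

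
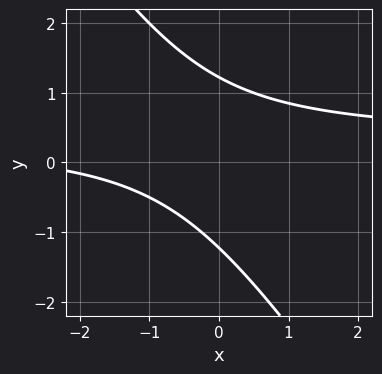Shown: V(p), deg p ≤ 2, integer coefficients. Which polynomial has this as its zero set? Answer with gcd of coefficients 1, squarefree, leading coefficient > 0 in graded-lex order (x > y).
3*x*y + 2*y^2 - x - 3

1. deg p = 2. The shape is more complex than any degree-1 curve.
2. Checking where it meets the axes: no x-intercept at any integer in the box.
3. Putting this together gives p.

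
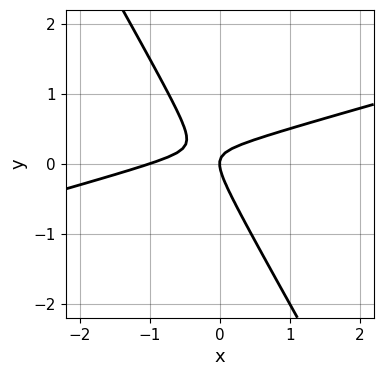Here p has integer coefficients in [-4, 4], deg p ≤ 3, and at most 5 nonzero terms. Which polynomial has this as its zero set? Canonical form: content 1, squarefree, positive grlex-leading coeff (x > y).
x^2 - 3*x*y - 2*y^2 + x

(a) deg p = 2.
(b) Against the integer gridlines: it meets the y-axis at y = 0 (among the integer gridlines); among the integer gridlines, it crosses the x-axis at x ∈ {-1, 0}.
(c) Solving for integer coefficients yields p as stated.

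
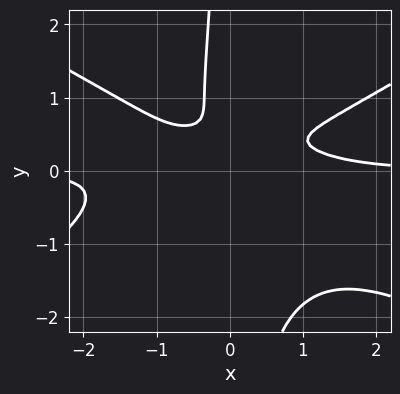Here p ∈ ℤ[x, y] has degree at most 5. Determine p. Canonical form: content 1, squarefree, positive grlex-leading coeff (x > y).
x^3*y - 3*x*y^3 - 3*y^2 + 3*y - 1

1. Degree: the shape is more complex than any degree-3 curve, so deg p = 4.
2. Reading off the gridlines: no x-intercept at any integer in the box; the curve avoids every integer y-axis point in the box.
3. Fitting integer coefficients to these (and the overall shape) gives p.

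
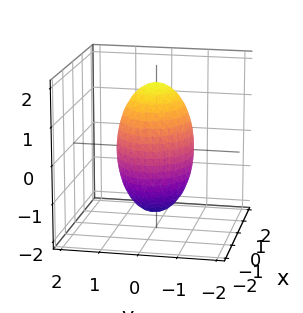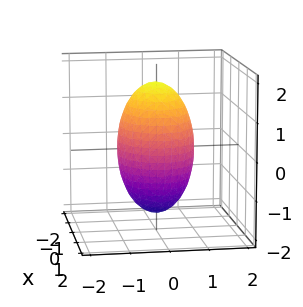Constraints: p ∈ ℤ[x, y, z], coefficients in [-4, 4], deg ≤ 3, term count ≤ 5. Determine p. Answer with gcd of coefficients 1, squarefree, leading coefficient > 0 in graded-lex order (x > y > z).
2*x^2 + 3*y^2 + z^2 - 3

deg p = 2.
Symmetries: the z ↦ −z reflection is a symmetry, so z appears only in even powers; the y ↦ −y reflection is a symmetry, so y appears only in even powers; it's symmetric under x → −x, forcing even powers of x.
From the visible intercepts: the y-axis gridline crossings are at y ∈ {-1, 1}.
Assembling these constraints gives the stated polynomial.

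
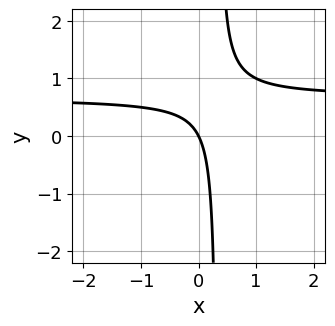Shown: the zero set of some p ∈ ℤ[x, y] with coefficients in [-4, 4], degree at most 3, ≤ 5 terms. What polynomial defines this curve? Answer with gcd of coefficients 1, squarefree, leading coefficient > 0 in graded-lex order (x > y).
3*x*y - 2*x - y

1. The degree is 2 — the shape is more complex than any degree-1 curve.
2. Observable constraints: one y-axis crossing is at y = 0; it crosses the x-axis at the gridline x = 0.
3. These observations pin down the coefficients.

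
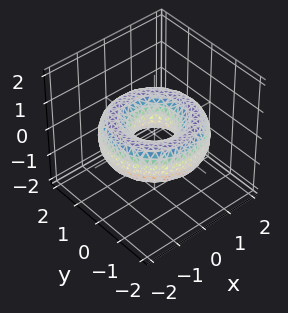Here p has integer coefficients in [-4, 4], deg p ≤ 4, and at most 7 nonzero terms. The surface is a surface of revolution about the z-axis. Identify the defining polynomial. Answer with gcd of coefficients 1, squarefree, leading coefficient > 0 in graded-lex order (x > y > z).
x^4 + 2*x^2*y^2 + y^4 - 3*x^2 - 3*y^2 + 3*z^2 + 1

First, the degree is 4 — the shape is more complex than any degree-3 surface.
Next, symmetries: the z-axis is an axis of rotation, so x and y enter only as x² + y².
Then, reading off the gridlines: it misses every integer gridline on the z-axis; a circular section at z = 0 has radius between 0 and 1.
Finally, together with the visible shape, these determine p as stated.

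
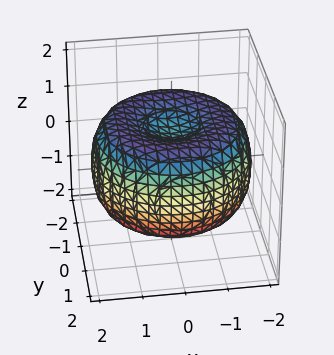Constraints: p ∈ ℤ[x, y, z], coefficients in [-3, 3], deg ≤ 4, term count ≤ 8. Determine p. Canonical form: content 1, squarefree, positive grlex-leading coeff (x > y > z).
Degree: the shape is more complex than any degree-3 surface, so deg p = 4.
By symmetry, the z-axis is an axis of rotation, so x and y enter only as x² + y².
Observable constraints: a circular section at z = 0 has radius between 1 and 2.
Matching integer coefficients to the picture gives p.

x^4 + 2*x^2*y^2 + y^4 - 3*x^2 - 3*y^2 + 3*z^2 - 2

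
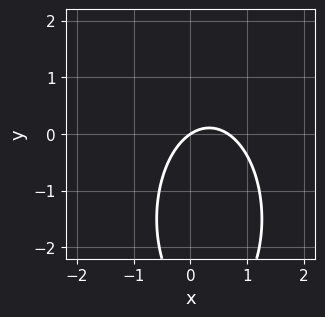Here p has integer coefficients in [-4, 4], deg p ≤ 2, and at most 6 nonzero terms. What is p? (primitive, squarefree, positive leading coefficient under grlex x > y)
1. The degree is 2 — the shape is more complex than any degree-1 curve.
2. Checking where it meets the axes: one x-axis crossing is at x = 0; it crosses the y-axis at the gridline y = 0.
3. These observations pin down the coefficients.

3*x^2 + y^2 - 2*x + 3*y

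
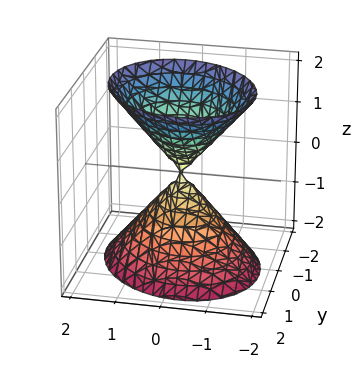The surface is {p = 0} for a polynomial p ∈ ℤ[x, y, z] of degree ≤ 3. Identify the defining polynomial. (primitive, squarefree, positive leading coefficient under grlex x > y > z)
3*x^2 + x*y + 3*y^2 - 2*z^2

(a) There are 2 components. Treating them together as one polynomial.
(b) deg p = 2. No degree-1 surface has this shape.
(c) Checking where it meets the axes: it crosses the y-axis at the gridline y = 0; it crosses the z-axis at the gridline z = 0; it meets the x-axis at x = 0 (among the integer gridlines).
(d) The integer polynomial consistent with all of this is the stated p.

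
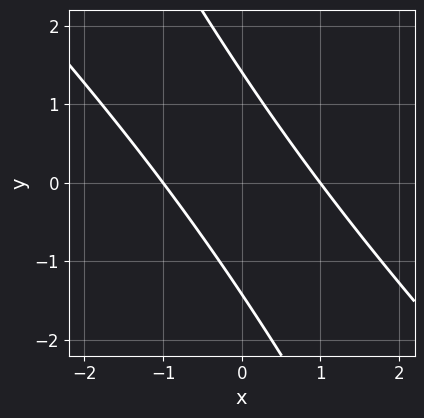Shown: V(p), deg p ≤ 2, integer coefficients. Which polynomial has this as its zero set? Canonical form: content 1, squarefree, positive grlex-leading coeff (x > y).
1. The degree is 2 — no degree-1 curve has this shape.
2. From the visible intercepts: the x-axis gridline crossings are at x ∈ {-1, 1}.
3. Putting this together gives p.

2*x^2 + 3*x*y + y^2 - 2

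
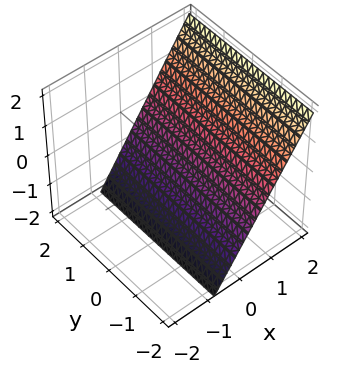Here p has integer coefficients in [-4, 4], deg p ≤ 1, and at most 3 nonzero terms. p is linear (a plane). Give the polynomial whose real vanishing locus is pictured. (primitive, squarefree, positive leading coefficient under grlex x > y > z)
3*x - 2*z - 2

1. Degree: every cross-section is a straight line — this is a plane, so deg p = 1.
2. Observable constraints: it meets the z-axis at z = -1 (among the integer gridlines); it misses every integer gridline on the y-axis.
3. Assembling these constraints gives the stated polynomial.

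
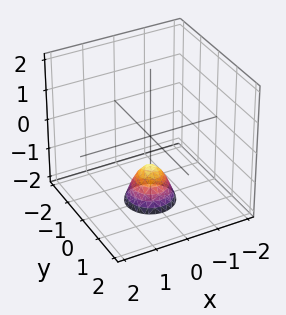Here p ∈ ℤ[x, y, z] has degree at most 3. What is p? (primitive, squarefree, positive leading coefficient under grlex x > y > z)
1. Degree: no degree-1 surface has this shape, so deg p = 2.
2. By symmetry, every cross-section ⟂ z is a circle, so x, y appear only via x² + y².
3. From the axis intercepts and sections: one z-axis crossing is at z = -1; it misses every integer gridline on the y-axis.
4. Together with the visible shape, these determine p as stated.

2*x^2 + 2*y^2 + z + 1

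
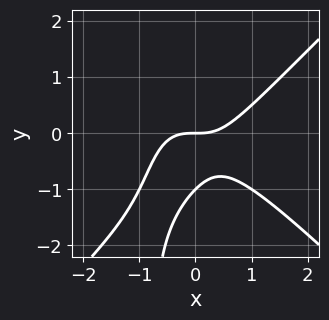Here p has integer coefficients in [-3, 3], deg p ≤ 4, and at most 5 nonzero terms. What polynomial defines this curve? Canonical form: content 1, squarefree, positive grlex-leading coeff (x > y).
deg p = 3. No degree-2 curve has this shape.
From the visible intercepts: it crosses the x-axis at the gridline x = 0; the y-axis gridline crossings are at y ∈ {-1, 0}.
Matching integer coefficients to the picture gives p.

x^3 - x*y^2 - y^2 - y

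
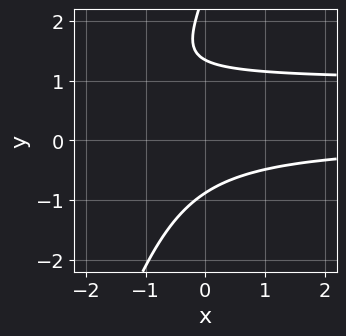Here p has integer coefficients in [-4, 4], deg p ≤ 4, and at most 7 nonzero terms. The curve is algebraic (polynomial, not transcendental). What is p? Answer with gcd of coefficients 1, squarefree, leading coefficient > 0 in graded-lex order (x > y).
3*x*y^2 - y^3 - 3*x*y + 3*y^2 - 3

1. Degree: no degree-2 curve has this shape, so deg p = 3.
2. Reading off the gridlines: the curve avoids every integer x-axis point in the box.
3. These observations pin down the coefficients.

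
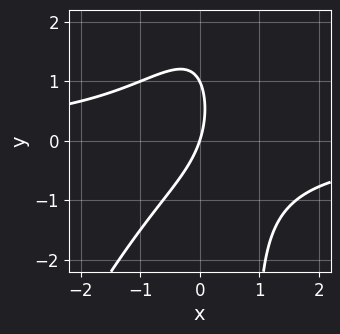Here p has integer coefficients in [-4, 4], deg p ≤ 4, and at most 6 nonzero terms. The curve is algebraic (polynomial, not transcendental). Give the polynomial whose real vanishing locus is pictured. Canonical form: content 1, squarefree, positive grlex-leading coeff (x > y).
First, degree: a generic line meets the curve in up to 3 points, so deg p = 3.
Next, from the visible intercepts: the y-axis gridline crossings are at y ∈ {0, 1}; it meets the x-axis at x = 0 (among the integer gridlines).
Finally, fitting integer coefficients to these (and the overall shape) gives p.

2*x^2*y - x*y^2 + y^2 + 3*x - y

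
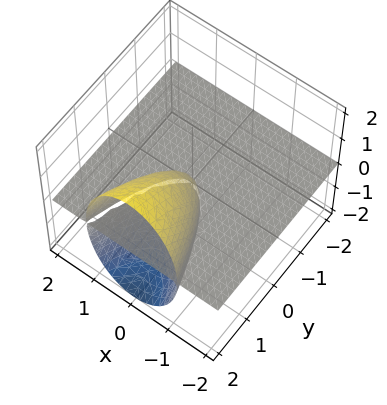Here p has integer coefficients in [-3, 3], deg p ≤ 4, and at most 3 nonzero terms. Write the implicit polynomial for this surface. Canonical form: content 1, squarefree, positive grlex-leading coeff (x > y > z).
3*x^2*z + z^3 - 2*y*z

(a) I count 2 distinct pieces.
(b) deg p = 3.
(c) Reading off the gridlines: one z-axis crossing is at z = 0; every point of the x-axis in the box is on the surface; the visible y-axis segment lies entirely on the surface.
(d) Assembling these constraints gives the stated polynomial.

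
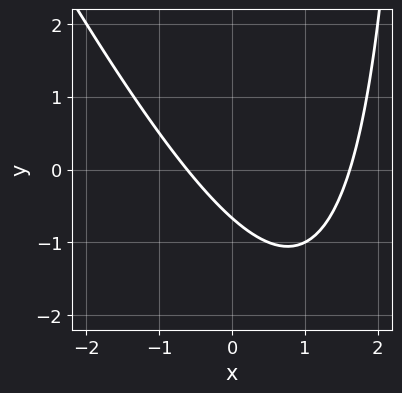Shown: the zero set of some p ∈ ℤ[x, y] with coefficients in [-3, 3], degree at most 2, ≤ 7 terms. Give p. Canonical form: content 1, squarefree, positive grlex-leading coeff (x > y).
2*x^2 + x*y - 2*x - 3*y - 2

First, deg p = 2. A generic line meets the curve in up to 2 points.
Finally, solving for integer coefficients yields p as stated.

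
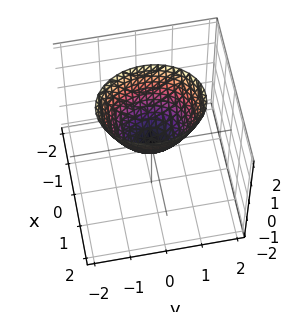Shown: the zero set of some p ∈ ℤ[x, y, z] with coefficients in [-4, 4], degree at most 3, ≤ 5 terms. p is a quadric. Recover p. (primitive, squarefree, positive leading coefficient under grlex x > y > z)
3*x^2 + 2*y^2 - 2*z

1. The degree is 2 — a paraboloid; a quadric.
2. Symmetries: it's symmetric under y → −y, forcing even powers of y; it's symmetric under x → −x, forcing even powers of x.
3. From the axis intercepts and sections: one x-axis crossing is at x = 0; it crosses the z-axis at the gridline z = 0; one y-axis crossing is at y = 0.
4. Together with the visible shape, these determine p as stated.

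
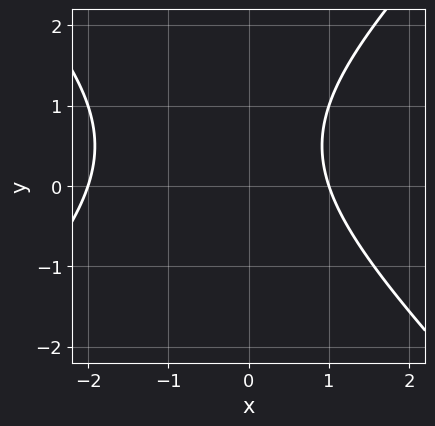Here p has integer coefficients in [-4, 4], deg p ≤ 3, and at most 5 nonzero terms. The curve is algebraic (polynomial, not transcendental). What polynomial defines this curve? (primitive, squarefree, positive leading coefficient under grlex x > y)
deg p = 2. No degree-1 curve has this shape.
Checking where it meets the axes: the x-axis gridline crossings are at x ∈ {-2, 1}; no y-intercept at any integer in the box.
Solving for integer coefficients yields p as stated.

x^2 - y^2 + x + y - 2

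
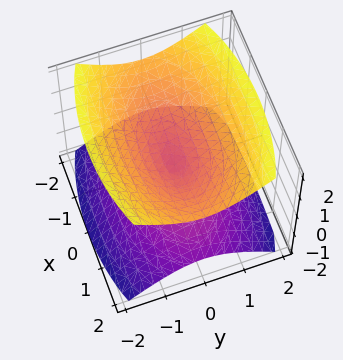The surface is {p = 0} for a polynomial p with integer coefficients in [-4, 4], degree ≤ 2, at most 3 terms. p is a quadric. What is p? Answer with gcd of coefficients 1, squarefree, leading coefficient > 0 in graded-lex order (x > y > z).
x^2 + 3*y^2 - 3*z^2

1. I count 2 distinct pieces. Treating them together as one polynomial.
2. Degree: two nappes meeting at a single point; a quadric, so deg p = 2.
3. Symmetries: mirror symmetry y ↦ −y ⇒ only even powers of y; it's symmetric under x → −x, forcing even powers of x; the z ↦ −z reflection is a symmetry, so z appears only in even powers.
4. Against the integer gridlines: it crosses the y-axis at the gridline y = 0; it crosses the x-axis at the gridline x = 0; one z-axis crossing is at z = 0.
5. Fitting integer coefficients to these (and the overall shape) gives p.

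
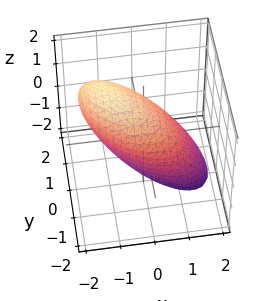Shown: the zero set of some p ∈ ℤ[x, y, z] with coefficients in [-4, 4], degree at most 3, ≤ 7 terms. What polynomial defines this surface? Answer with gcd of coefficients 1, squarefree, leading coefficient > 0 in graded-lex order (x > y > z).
2*x^2 + 2*x*y + 2*x*z + 2*y^2 + 2*z^2 - 3

Degree: the shape is more complex than any degree-1 surface, so deg p = 2.
The integer polynomial consistent with all of this is the stated p.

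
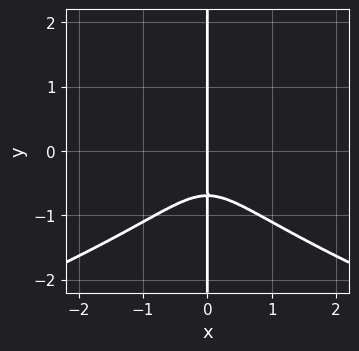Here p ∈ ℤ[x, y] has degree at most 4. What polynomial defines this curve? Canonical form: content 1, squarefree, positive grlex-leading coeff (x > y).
3*x*y^3 + 3*x^3 + x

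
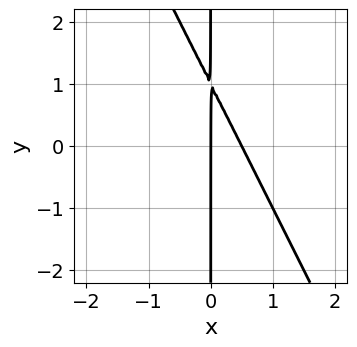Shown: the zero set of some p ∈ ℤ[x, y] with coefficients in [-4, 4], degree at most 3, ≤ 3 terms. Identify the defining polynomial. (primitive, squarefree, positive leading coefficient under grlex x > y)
2*x^2 + x*y - x

First, degree: a generic line meets the curve in up to 2 points, so deg p = 2.
Then, reading off the gridlines: it meets the x-axis at x = 0 (among the integer gridlines); every point of the y-axis in the box is on the curve.
Finally, solving for integer coefficients yields p as stated.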